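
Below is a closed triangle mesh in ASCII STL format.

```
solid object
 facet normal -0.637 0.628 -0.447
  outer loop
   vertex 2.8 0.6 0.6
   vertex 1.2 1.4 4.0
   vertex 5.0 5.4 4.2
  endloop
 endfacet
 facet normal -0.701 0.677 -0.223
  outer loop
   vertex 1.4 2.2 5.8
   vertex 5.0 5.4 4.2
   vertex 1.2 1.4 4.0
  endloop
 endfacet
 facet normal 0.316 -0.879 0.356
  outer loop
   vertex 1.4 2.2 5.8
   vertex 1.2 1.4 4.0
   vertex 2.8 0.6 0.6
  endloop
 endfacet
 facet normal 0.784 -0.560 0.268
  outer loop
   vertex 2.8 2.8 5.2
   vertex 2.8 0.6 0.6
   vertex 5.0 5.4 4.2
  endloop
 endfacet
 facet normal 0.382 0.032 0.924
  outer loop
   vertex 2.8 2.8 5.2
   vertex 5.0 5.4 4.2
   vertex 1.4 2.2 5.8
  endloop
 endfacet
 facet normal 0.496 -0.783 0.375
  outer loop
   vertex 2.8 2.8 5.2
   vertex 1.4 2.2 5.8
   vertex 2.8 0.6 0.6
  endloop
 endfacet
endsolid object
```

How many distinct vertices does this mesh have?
5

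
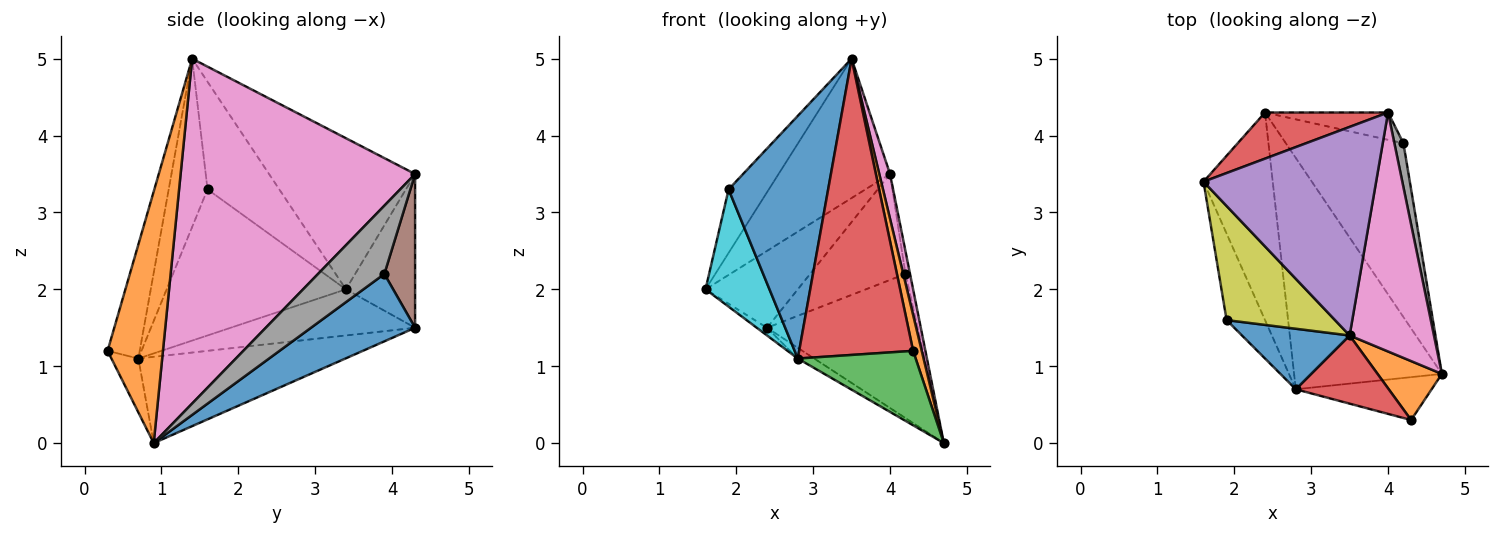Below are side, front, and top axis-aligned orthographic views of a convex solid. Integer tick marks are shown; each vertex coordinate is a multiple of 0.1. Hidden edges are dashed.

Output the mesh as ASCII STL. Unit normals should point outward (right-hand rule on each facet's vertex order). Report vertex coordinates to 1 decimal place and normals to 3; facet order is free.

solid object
 facet normal 0.404 0.584 -0.704
  outer loop
   vertex 4.2 3.9 2.2
   vertex 4.7 0.9 0.0
   vertex 2.4 4.3 1.5
  endloop
 endfacet
 facet normal -0.554 0.031 -0.832
  outer loop
   vertex 2.8 0.7 1.1
   vertex 1.6 3.4 2.0
   vertex 2.4 4.3 1.5
  endloop
 endfacet
 facet normal -0.504 0.040 -0.863
  outer loop
   vertex 2.8 0.7 1.1
   vertex 2.4 4.3 1.5
   vertex 4.7 0.9 0.0
  endloop
 endfacet
 facet normal -0.541 0.721 0.433
  outer loop
   vertex 4.0 4.3 3.5
   vertex 2.4 4.3 1.5
   vertex 1.6 3.4 2.0
  endloop
 endfacet
 facet normal -0.589 0.449 0.672
  outer loop
   vertex 4.0 4.3 3.5
   vertex 1.6 3.4 2.0
   vertex 3.5 1.4 5.0
  endloop
 endfacet
 facet normal 0.298 0.924 -0.239
  outer loop
   vertex 4.0 4.3 3.5
   vertex 4.2 3.9 2.2
   vertex 2.4 4.3 1.5
  endloop
 endfacet
 facet normal 0.970 -0.045 0.237
  outer loop
   vertex 4.0 4.3 3.5
   vertex 3.5 1.4 5.0
   vertex 4.7 0.9 0.0
  endloop
 endfacet
 facet normal 0.989 0.069 0.131
  outer loop
   vertex 4.0 4.3 3.5
   vertex 4.7 0.9 0.0
   vertex 4.2 3.9 2.2
  endloop
 endfacet
 facet normal -0.655 0.367 0.660
  outer loop
   vertex 1.9 1.6 3.3
   vertex 3.5 1.4 5.0
   vertex 1.6 3.4 2.0
  endloop
 endfacet
 facet normal -0.914 -0.326 -0.241
  outer loop
   vertex 1.9 1.6 3.3
   vertex 1.6 3.4 2.0
   vertex 2.8 0.7 1.1
  endloop
 endfacet
 facet normal -0.354 -0.907 0.226
  outer loop
   vertex 1.9 1.6 3.3
   vertex 2.8 0.7 1.1
   vertex 3.5 1.4 5.0
  endloop
 endfacet
 facet normal 0.958 -0.149 0.245
  outer loop
   vertex 4.3 0.3 1.2
   vertex 4.7 0.9 0.0
   vertex 3.5 1.4 5.0
  endloop
 endfacet
 facet normal -0.194 -0.850 -0.490
  outer loop
   vertex 4.3 0.3 1.2
   vertex 2.8 0.7 1.1
   vertex 4.7 0.9 0.0
  endloop
 endfacet
 facet normal -0.265 -0.940 0.216
  outer loop
   vertex 4.3 0.3 1.2
   vertex 3.5 1.4 5.0
   vertex 2.8 0.7 1.1
  endloop
 endfacet
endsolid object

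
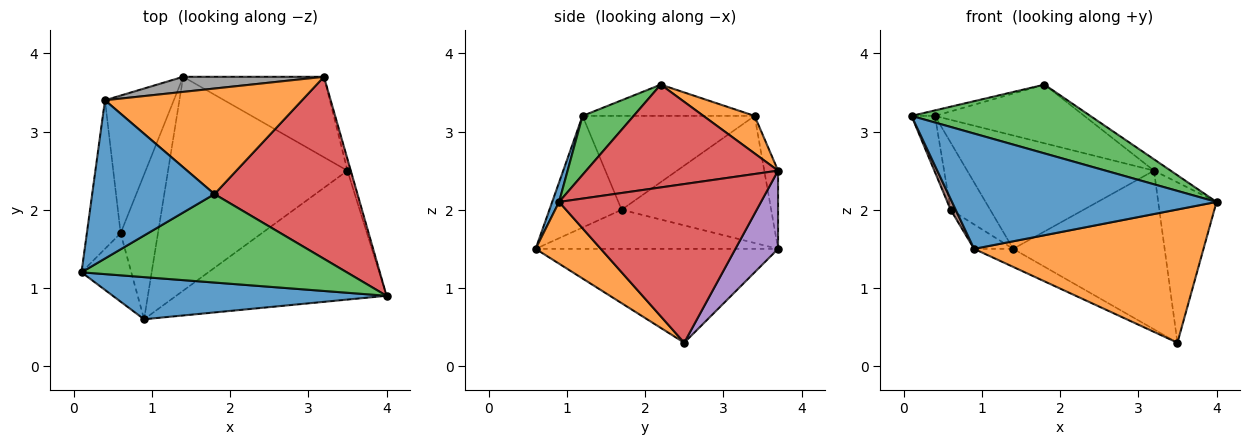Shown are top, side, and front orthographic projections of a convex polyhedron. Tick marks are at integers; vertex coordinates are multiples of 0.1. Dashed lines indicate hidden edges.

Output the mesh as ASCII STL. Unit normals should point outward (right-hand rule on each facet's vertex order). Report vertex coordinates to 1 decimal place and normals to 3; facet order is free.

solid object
 facet normal 0.024 -0.939 0.343
  outer loop
   vertex 0.9 0.6 1.5
   vertex 4.0 0.9 2.1
   vertex 0.1 1.2 3.2
  endloop
 endfacet
 facet normal 0.200 -0.704 -0.681
  outer loop
   vertex 3.5 2.5 0.3
   vertex 4.0 0.9 2.1
   vertex 0.9 0.6 1.5
  endloop
 endfacet
 facet normal -0.462 0.075 -0.884
  outer loop
   vertex 3.5 2.5 0.3
   vertex 0.9 0.6 1.5
   vertex 1.4 3.7 1.5
  endloop
 endfacet
 facet normal 0.961 0.277 -0.020
  outer loop
   vertex 3.2 3.7 2.5
   vertex 4.0 0.9 2.1
   vertex 3.5 2.5 0.3
  endloop
 endfacet
 facet normal 0.244 0.865 -0.439
  outer loop
   vertex 3.2 3.7 2.5
   vertex 3.5 2.5 0.3
   vertex 1.4 3.7 1.5
  endloop
 endfacet
 facet normal -0.911 -0.064 -0.406
  outer loop
   vertex 0.6 1.7 2.0
   vertex 0.9 0.6 1.5
   vertex 0.1 1.2 3.2
  endloop
 endfacet
 facet normal -0.718 0.116 -0.686
  outer loop
   vertex 0.6 1.7 2.0
   vertex 1.4 3.7 1.5
   vertex 0.9 0.6 1.5
  endloop
 endfacet
 facet normal -0.073 0.989 0.131
  outer loop
   vertex 0.4 3.4 3.2
   vertex 3.2 3.7 2.5
   vertex 1.4 3.7 1.5
  endloop
 endfacet
 facet normal -0.933 0.127 -0.336
  outer loop
   vertex 0.4 3.4 3.2
   vertex 0.6 1.7 2.0
   vertex 0.1 1.2 3.2
  endloop
 endfacet
 facet normal -0.856 0.227 -0.464
  outer loop
   vertex 0.4 3.4 3.2
   vertex 1.4 3.7 1.5
   vertex 0.6 1.7 2.0
  endloop
 endfacet
 facet normal -0.248 0.034 0.968
  outer loop
   vertex 1.8 2.2 3.6
   vertex 0.4 3.4 3.2
   vertex 0.1 1.2 3.2
  endloop
 endfacet
 facet normal 0.164 0.479 0.862
  outer loop
   vertex 1.8 2.2 3.6
   vertex 3.2 3.7 2.5
   vertex 0.4 3.4 3.2
  endloop
 endfacet
 facet normal 0.173 -0.605 0.777
  outer loop
   vertex 1.8 2.2 3.6
   vertex 0.1 1.2 3.2
   vertex 4.0 0.9 2.1
  endloop
 endfacet
 facet normal 0.583 0.051 0.811
  outer loop
   vertex 1.8 2.2 3.6
   vertex 4.0 0.9 2.1
   vertex 3.2 3.7 2.5
  endloop
 endfacet
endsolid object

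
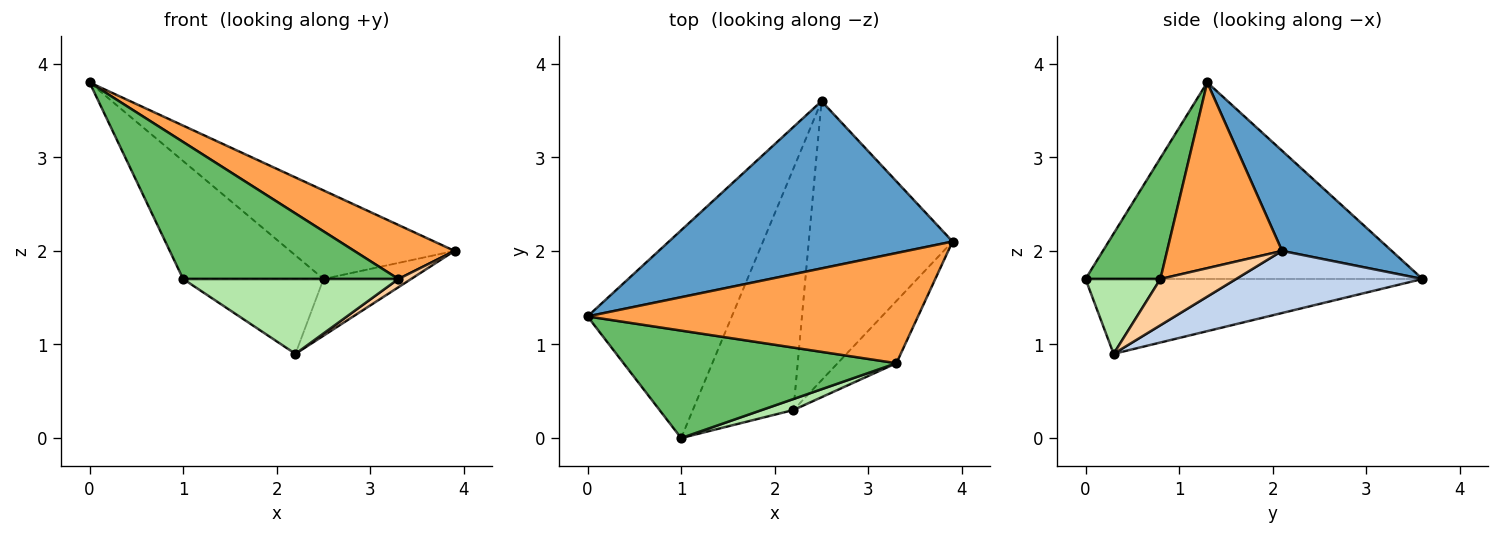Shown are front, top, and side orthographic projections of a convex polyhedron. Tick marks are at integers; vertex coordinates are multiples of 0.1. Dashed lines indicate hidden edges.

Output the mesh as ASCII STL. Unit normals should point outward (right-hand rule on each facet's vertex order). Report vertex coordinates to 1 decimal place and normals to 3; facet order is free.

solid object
 facet normal 0.298 0.447 0.844
  outer loop
   vertex 2.5 3.6 1.7
   vertex 0.0 1.3 3.8
   vertex 3.9 2.1 2.0
  endloop
 endfacet
 facet normal 0.390 0.183 -0.902
  outer loop
   vertex 2.2 0.3 0.9
   vertex 2.5 3.6 1.7
   vertex 3.9 2.1 2.0
  endloop
 endfacet
 facet normal 0.451 -0.393 0.802
  outer loop
   vertex 3.3 0.8 1.7
   vertex 3.9 2.1 2.0
   vertex 0.0 1.3 3.8
  endloop
 endfacet
 facet normal 0.615 -0.104 -0.781
  outer loop
   vertex 3.3 0.8 1.7
   vertex 2.2 0.3 0.9
   vertex 3.9 2.1 2.0
  endloop
 endfacet
 facet normal 0.264 -0.759 0.595
  outer loop
   vertex 1.0 0.0 1.7
   vertex 3.3 0.8 1.7
   vertex 0.0 1.3 3.8
  endloop
 endfacet
 facet normal 0.325 -0.936 0.137
  outer loop
   vertex 1.0 0.0 1.7
   vertex 2.2 0.3 0.9
   vertex 3.3 0.8 1.7
  endloop
 endfacet
 facet normal -0.764 0.318 -0.561
  outer loop
   vertex 1.0 0.0 1.7
   vertex 0.0 1.3 3.8
   vertex 2.5 3.6 1.7
  endloop
 endfacet
 facet normal -0.579 0.241 -0.779
  outer loop
   vertex 1.0 0.0 1.7
   vertex 2.5 3.6 1.7
   vertex 2.2 0.3 0.9
  endloop
 endfacet
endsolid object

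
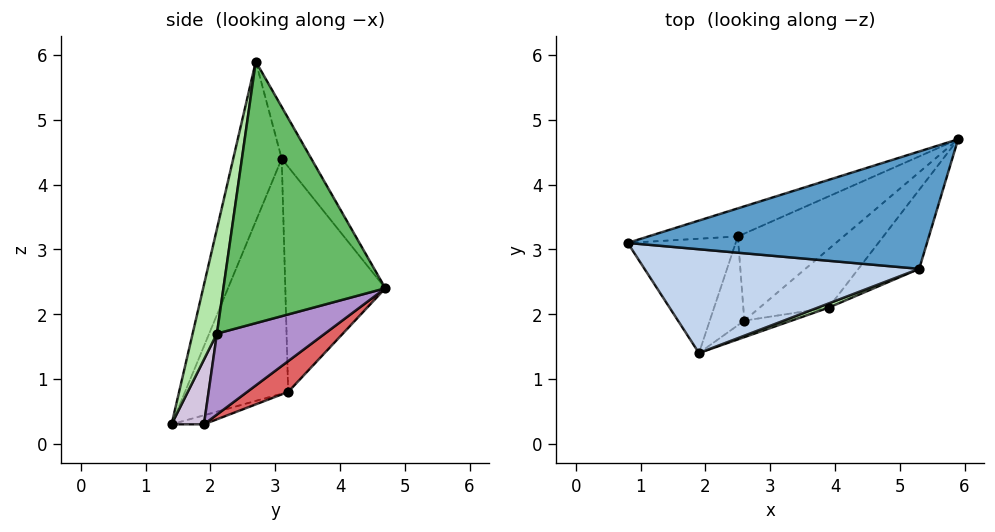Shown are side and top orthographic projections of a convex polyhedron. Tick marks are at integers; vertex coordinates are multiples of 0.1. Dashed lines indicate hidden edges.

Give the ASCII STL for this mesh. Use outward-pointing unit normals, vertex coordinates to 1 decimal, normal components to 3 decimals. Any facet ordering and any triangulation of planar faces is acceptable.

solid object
 facet normal -0.084 0.871 0.484
  outer loop
   vertex 5.3 2.7 5.9
   vertex 5.9 4.7 2.4
   vertex 0.8 3.1 4.4
  endloop
 endfacet
 facet normal -0.193 -0.924 0.331
  outer loop
   vertex 5.3 2.7 5.9
   vertex 0.8 3.1 4.4
   vertex 1.9 1.4 0.3
  endloop
 endfacet
 facet normal -0.345 0.928 -0.137
  outer loop
   vertex 2.5 3.2 0.8
   vertex 0.8 3.1 4.4
   vertex 5.9 4.7 2.4
  endloop
 endfacet
 facet normal -0.838 0.386 -0.385
  outer loop
   vertex 2.5 3.2 0.8
   vertex 1.9 1.4 0.3
   vertex 0.8 3.1 4.4
  endloop
 endfacet
 facet normal 0.802 -0.567 -0.186
  outer loop
   vertex 3.9 2.1 1.7
   vertex 5.9 4.7 2.4
   vertex 5.3 2.7 5.9
  endloop
 endfacet
 facet normal 0.310 -0.950 0.032
  outer loop
   vertex 3.9 2.1 1.7
   vertex 5.3 2.7 5.9
   vertex 1.9 1.4 0.3
  endloop
 endfacet
 facet normal 0.260 0.364 -0.894
  outer loop
   vertex 2.6 1.9 0.3
   vertex 2.5 3.2 0.8
   vertex 5.9 4.7 2.4
  endloop
 endfacet
 facet normal -0.238 0.333 -0.913
  outer loop
   vertex 2.6 1.9 0.3
   vertex 1.9 1.4 0.3
   vertex 2.5 3.2 0.8
  endloop
 endfacet
 facet normal 0.704 -0.380 -0.600
  outer loop
   vertex 2.6 1.9 0.3
   vertex 5.9 4.7 2.4
   vertex 3.9 2.1 1.7
  endloop
 endfacet
 facet normal 0.535 -0.749 -0.390
  outer loop
   vertex 2.6 1.9 0.3
   vertex 3.9 2.1 1.7
   vertex 1.9 1.4 0.3
  endloop
 endfacet
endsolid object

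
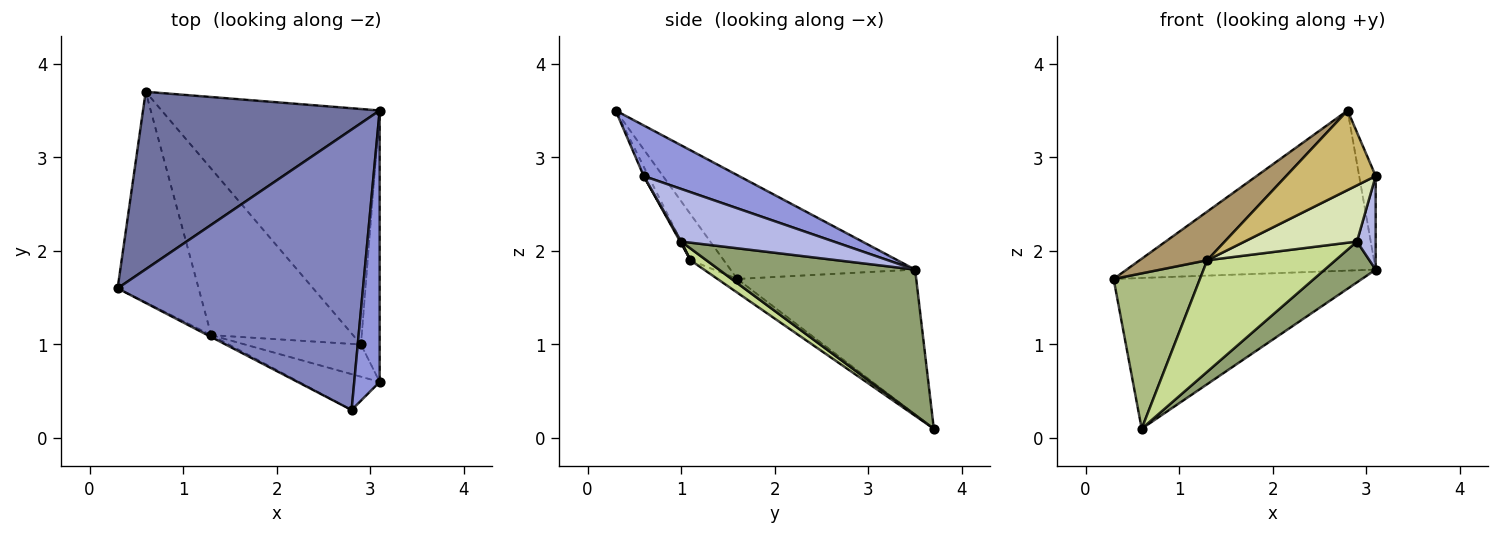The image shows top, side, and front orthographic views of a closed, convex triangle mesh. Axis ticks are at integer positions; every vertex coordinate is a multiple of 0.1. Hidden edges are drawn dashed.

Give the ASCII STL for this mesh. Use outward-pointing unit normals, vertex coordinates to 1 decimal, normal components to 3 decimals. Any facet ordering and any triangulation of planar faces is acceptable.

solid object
 facet normal -0.423 0.587 0.691
  outer loop
   vertex 3.1 3.5 1.8
   vertex 0.6 3.7 0.1
   vertex 0.3 1.6 1.7
  endloop
 endfacet
 facet normal -0.345 0.465 0.815
  outer loop
   vertex 3.1 3.5 1.8
   vertex 0.3 1.6 1.7
   vertex 2.8 0.3 3.5
  endloop
 endfacet
 facet normal 0.883 0.153 0.444
  outer loop
   vertex 3.1 3.5 1.8
   vertex 2.8 0.3 3.5
   vertex 3.1 0.6 2.8
  endloop
 endfacet
 facet normal 0.936 -0.115 -0.333
  outer loop
   vertex 2.9 1.0 2.1
   vertex 3.1 3.5 1.8
   vertex 3.1 0.6 2.8
  endloop
 endfacet
 facet normal 0.549 -0.143 -0.824
  outer loop
   vertex 2.9 1.0 2.1
   vertex 0.6 3.7 0.1
   vertex 3.1 3.5 1.8
  endloop
 endfacet
 facet normal -0.135 -0.588 -0.797
  outer loop
   vertex 1.3 1.1 1.9
   vertex 0.3 1.6 1.7
   vertex 0.6 3.7 0.1
  endloop
 endfacet
 facet normal 0.069 -0.555 -0.829
  outer loop
   vertex 1.3 1.1 1.9
   vertex 0.6 3.7 0.1
   vertex 2.9 1.0 2.1
  endloop
 endfacet
 facet normal 0.008 -0.867 -0.498
  outer loop
   vertex 1.3 1.1 1.9
   vertex 2.9 1.0 2.1
   vertex 3.1 0.6 2.8
  endloop
 endfacet
 facet normal -0.441 -0.897 -0.034
  outer loop
   vertex 1.3 1.1 1.9
   vertex 2.8 0.3 3.5
   vertex 0.3 1.6 1.7
  endloop
 endfacet
 facet normal -0.048 -0.911 -0.411
  outer loop
   vertex 1.3 1.1 1.9
   vertex 3.1 0.6 2.8
   vertex 2.8 0.3 3.5
  endloop
 endfacet
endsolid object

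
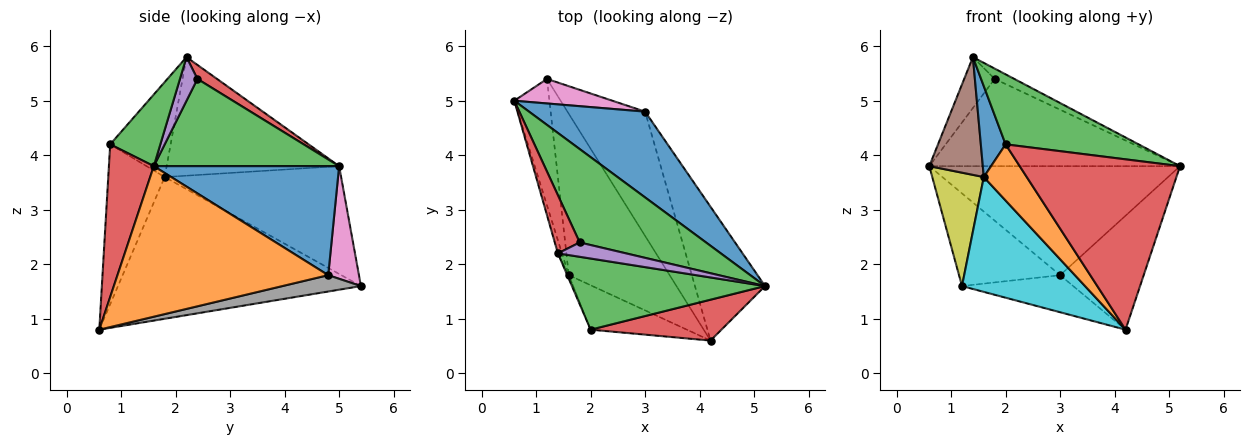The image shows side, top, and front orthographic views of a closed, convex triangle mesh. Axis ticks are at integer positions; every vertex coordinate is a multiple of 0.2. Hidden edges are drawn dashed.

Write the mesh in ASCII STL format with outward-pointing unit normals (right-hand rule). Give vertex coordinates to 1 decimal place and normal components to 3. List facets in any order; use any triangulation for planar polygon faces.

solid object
 facet normal 0.502 0.680 0.535
  outer loop
   vertex 3.0 4.8 1.8
   vertex 0.6 5.0 3.8
   vertex 5.2 1.6 3.8
  endloop
 endfacet
 facet normal 0.853 0.338 -0.397
  outer loop
   vertex 3.0 4.8 1.8
   vertex 5.2 1.6 3.8
   vertex 4.2 0.6 0.8
  endloop
 endfacet
 facet normal 0.450 0.609 0.652
  outer loop
   vertex 1.8 2.4 5.4
   vertex 5.2 1.6 3.8
   vertex 0.6 5.0 3.8
  endloop
 endfacet
 facet normal 0.390 0.606 0.693
  outer loop
   vertex 1.8 2.4 5.4
   vertex 0.6 5.0 3.8
   vertex 1.4 2.2 5.8
  endloop
 endfacet
 facet normal 0.461 0.519 0.720
  outer loop
   vertex 1.8 2.4 5.4
   vertex 1.4 2.2 5.8
   vertex 5.2 1.6 3.8
  endloop
 endfacet
 facet normal -0.955 -0.296 -0.033
  outer loop
   vertex 1.6 1.8 3.6
   vertex 1.4 2.2 5.8
   vertex 0.6 5.0 3.8
  endloop
 endfacet
 facet normal 0.282 0.928 0.246
  outer loop
   vertex 1.2 5.4 1.6
   vertex 0.6 5.0 3.8
   vertex 3.0 4.8 1.8
  endloop
 endfacet
 facet normal 0.198 0.280 -0.939
  outer loop
   vertex 1.2 5.4 1.6
   vertex 3.0 4.8 1.8
   vertex 4.2 0.6 0.8
  endloop
 endfacet
 facet normal -0.916 -0.268 -0.299
  outer loop
   vertex 1.2 5.4 1.6
   vertex 1.6 1.8 3.6
   vertex 0.6 5.0 3.8
  endloop
 endfacet
 facet normal -0.753 -0.381 -0.536
  outer loop
   vertex 1.2 5.4 1.6
   vertex 4.2 0.6 0.8
   vertex 1.6 1.8 3.6
  endloop
 endfacet
 facet normal -0.925 -0.379 -0.015
  outer loop
   vertex 2.0 0.8 4.2
   vertex 1.4 2.2 5.8
   vertex 1.6 1.8 3.6
  endloop
 endfacet
 facet normal -0.718 -0.546 -0.432
  outer loop
   vertex 2.0 0.8 4.2
   vertex 1.6 1.8 3.6
   vertex 4.2 0.6 0.8
  endloop
 endfacet
 facet normal 0.256 -0.678 0.689
  outer loop
   vertex 2.0 0.8 4.2
   vertex 5.2 1.6 3.8
   vertex 1.4 2.2 5.8
  endloop
 endfacet
 facet normal 0.263 -0.938 0.225
  outer loop
   vertex 2.0 0.8 4.2
   vertex 4.2 0.6 0.8
   vertex 5.2 1.6 3.8
  endloop
 endfacet
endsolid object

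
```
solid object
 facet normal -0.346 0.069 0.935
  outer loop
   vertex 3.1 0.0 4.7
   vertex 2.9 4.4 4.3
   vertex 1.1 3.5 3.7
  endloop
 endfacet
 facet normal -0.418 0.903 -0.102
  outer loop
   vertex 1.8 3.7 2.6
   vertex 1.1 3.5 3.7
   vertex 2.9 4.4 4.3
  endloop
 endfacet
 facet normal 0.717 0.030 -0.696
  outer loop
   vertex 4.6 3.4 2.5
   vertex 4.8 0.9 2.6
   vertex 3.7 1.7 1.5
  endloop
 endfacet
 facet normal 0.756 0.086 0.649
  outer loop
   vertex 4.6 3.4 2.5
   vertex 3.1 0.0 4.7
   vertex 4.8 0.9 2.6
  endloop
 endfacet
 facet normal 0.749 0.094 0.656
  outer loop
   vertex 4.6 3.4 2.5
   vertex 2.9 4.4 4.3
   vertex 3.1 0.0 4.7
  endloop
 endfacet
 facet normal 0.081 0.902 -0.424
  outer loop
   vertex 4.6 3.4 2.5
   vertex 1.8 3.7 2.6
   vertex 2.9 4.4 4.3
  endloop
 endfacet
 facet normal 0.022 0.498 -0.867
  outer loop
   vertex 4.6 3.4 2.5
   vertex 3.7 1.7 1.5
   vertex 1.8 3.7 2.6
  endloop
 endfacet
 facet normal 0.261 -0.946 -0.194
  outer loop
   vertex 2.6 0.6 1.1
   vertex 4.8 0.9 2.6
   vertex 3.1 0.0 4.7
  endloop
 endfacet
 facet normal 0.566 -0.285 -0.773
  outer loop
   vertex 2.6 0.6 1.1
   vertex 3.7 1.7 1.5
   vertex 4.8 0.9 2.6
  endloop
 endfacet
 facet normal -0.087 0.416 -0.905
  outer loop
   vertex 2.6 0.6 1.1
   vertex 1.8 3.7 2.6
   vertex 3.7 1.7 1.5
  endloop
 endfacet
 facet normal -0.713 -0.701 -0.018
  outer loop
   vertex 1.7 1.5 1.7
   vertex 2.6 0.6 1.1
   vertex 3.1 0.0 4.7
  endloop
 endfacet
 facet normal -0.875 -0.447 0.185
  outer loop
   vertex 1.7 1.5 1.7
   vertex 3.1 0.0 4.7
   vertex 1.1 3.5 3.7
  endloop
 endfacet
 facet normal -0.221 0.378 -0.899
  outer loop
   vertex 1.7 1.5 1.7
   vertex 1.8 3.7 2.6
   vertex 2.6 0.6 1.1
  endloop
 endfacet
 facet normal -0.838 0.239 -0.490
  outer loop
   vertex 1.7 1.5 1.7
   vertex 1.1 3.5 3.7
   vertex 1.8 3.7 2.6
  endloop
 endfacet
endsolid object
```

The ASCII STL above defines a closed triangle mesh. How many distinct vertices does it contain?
9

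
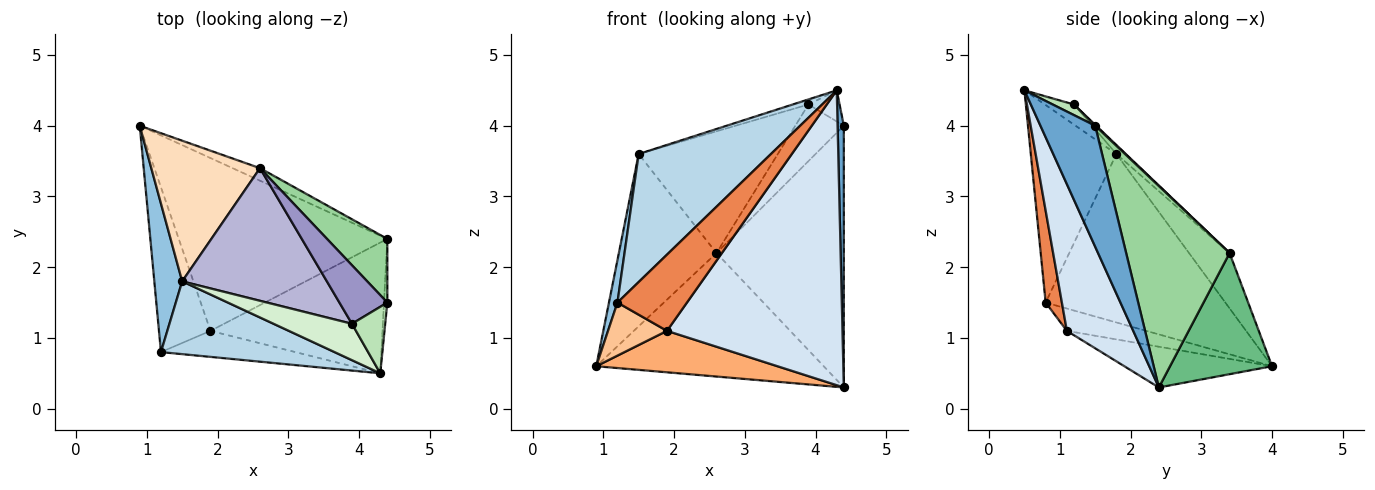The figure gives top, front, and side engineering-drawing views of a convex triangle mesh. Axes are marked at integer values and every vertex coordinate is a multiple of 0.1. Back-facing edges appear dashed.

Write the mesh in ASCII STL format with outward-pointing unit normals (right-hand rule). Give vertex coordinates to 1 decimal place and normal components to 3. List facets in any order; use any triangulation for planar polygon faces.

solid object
 facet normal 0.993 -0.113 -0.028
  outer loop
   vertex 4.4 2.4 0.3
   vertex 4.4 1.5 4.0
   vertex 4.3 0.5 4.5
  endloop
 endfacet
 facet normal -0.986 -0.047 0.163
  outer loop
   vertex 1.5 1.8 3.6
   vertex 0.9 4.0 0.6
   vertex 1.2 0.8 1.5
  endloop
 endfacet
 facet normal -0.490 -0.758 0.431
  outer loop
   vertex 1.5 1.8 3.6
   vertex 1.2 0.8 1.5
   vertex 4.3 0.5 4.5
  endloop
 endfacet
 facet normal 0.327 -0.864 -0.383
  outer loop
   vertex 1.9 1.1 1.1
   vertex 4.4 2.4 0.3
   vertex 4.3 0.5 4.5
  endloop
 endfacet
 facet normal 0.216 -0.924 -0.315
  outer loop
   vertex 1.9 1.1 1.1
   vertex 4.3 0.5 4.5
   vertex 1.2 0.8 1.5
  endloop
 endfacet
 facet normal -0.187 -0.229 -0.955
  outer loop
   vertex 1.9 1.1 1.1
   vertex 0.9 4.0 0.6
   vertex 4.4 2.4 0.3
  endloop
 endfacet
 facet normal -0.381 -0.283 -0.880
  outer loop
   vertex 1.9 1.1 1.1
   vertex 1.2 0.8 1.5
   vertex 0.9 4.0 0.6
  endloop
 endfacet
 facet normal -0.306 0.737 0.602
  outer loop
   vertex 2.6 3.4 2.2
   vertex 0.9 4.0 0.6
   vertex 1.5 1.8 3.6
  endloop
 endfacet
 facet normal 0.407 0.909 -0.092
  outer loop
   vertex 2.6 3.4 2.2
   vertex 4.4 2.4 0.3
   vertex 0.9 4.0 0.6
  endloop
 endfacet
 facet normal 0.620 0.763 0.186
  outer loop
   vertex 2.6 3.4 2.2
   vertex 4.4 1.5 4.0
   vertex 4.4 2.4 0.3
  endloop
 endfacet
 facet normal 0.278 0.407 0.870
  outer loop
   vertex 3.9 1.2 4.3
   vertex 4.3 0.5 4.5
   vertex 4.4 1.5 4.0
  endloop
 endfacet
 facet normal -0.247 0.133 0.960
  outer loop
   vertex 3.9 1.2 4.3
   vertex 1.5 1.8 3.6
   vertex 4.3 0.5 4.5
  endloop
 endfacet
 facet normal 0.014 0.695 0.719
  outer loop
   vertex 3.9 1.2 4.3
   vertex 4.4 1.5 4.0
   vertex 2.6 3.4 2.2
  endloop
 endfacet
 facet normal -0.046 0.675 0.736
  outer loop
   vertex 3.9 1.2 4.3
   vertex 2.6 3.4 2.2
   vertex 1.5 1.8 3.6
  endloop
 endfacet
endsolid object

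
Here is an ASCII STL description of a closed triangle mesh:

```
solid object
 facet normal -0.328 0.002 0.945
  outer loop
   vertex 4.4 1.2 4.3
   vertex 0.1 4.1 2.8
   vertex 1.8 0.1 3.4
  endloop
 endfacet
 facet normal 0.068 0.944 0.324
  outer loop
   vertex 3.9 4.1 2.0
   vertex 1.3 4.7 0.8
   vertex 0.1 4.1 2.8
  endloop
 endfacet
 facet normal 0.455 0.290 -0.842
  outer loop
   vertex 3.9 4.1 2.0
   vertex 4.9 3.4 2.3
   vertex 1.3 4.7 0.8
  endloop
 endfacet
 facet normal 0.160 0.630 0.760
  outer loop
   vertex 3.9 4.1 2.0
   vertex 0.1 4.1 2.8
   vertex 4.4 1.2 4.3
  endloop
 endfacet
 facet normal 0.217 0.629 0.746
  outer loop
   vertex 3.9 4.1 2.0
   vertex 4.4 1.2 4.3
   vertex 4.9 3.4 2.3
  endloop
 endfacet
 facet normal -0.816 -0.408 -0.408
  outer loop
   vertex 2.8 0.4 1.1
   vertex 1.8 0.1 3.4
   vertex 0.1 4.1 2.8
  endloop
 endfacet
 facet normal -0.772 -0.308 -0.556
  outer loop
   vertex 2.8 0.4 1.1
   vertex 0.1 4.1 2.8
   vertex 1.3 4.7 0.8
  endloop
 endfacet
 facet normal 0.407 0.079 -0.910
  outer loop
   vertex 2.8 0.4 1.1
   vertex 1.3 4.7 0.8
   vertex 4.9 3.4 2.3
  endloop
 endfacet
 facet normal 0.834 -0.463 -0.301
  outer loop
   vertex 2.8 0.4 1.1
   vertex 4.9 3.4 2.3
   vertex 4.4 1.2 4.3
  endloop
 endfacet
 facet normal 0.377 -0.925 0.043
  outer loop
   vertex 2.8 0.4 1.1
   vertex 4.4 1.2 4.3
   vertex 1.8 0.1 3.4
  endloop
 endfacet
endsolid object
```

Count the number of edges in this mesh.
15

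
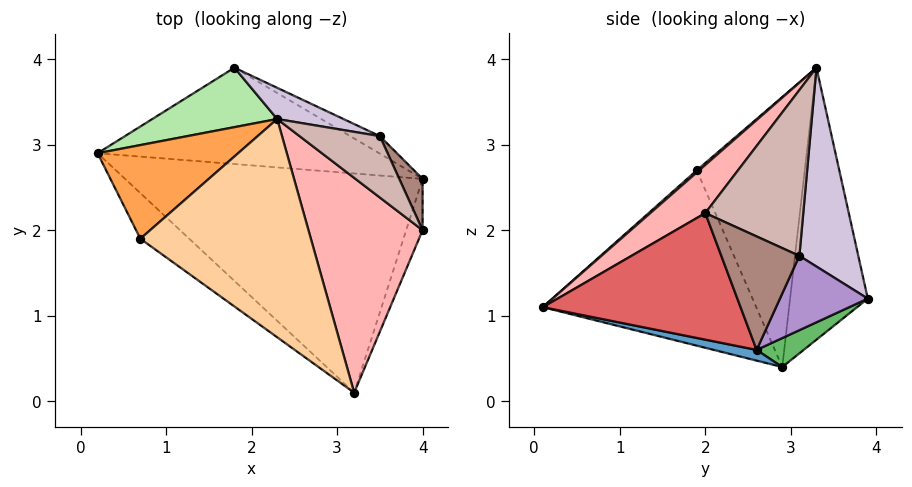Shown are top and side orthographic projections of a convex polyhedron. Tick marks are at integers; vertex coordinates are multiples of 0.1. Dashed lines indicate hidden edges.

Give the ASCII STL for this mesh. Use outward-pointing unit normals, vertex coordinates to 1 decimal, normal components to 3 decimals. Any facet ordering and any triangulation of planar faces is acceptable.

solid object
 facet normal 0.035 -0.207 -0.978
  outer loop
   vertex 3.2 0.1 1.1
   vertex 0.2 2.9 0.4
   vertex 4.0 2.6 0.6
  endloop
 endfacet
 facet normal -0.648 -0.740 -0.181
  outer loop
   vertex 0.7 1.9 2.7
   vertex 0.2 2.9 0.4
   vertex 3.2 0.1 1.1
  endloop
 endfacet
 facet normal -0.755 0.526 0.393
  outer loop
   vertex 0.7 1.9 2.7
   vertex 2.3 3.3 3.9
   vertex 0.2 2.9 0.4
  endloop
 endfacet
 facet normal 0.009 -0.657 0.754
  outer loop
   vertex 0.7 1.9 2.7
   vertex 3.2 0.1 1.1
   vertex 2.3 3.3 3.9
  endloop
 endfacet
 facet normal 0.086 0.534 -0.841
  outer loop
   vertex 1.8 3.9 1.2
   vertex 4.0 2.6 0.6
   vertex 0.2 2.9 0.4
  endloop
 endfacet
 facet normal -0.605 0.746 0.278
  outer loop
   vertex 1.8 3.9 1.2
   vertex 0.2 2.9 0.4
   vertex 2.3 3.3 3.9
  endloop
 endfacet
 facet normal 0.938 -0.325 -0.122
  outer loop
   vertex 4.0 2.0 2.2
   vertex 3.2 0.1 1.1
   vertex 4.0 2.6 0.6
  endloop
 endfacet
 facet normal 0.319 -0.572 0.756
  outer loop
   vertex 4.0 2.0 2.2
   vertex 2.3 3.3 3.9
   vertex 3.2 0.1 1.1
  endloop
 endfacet
 facet normal 0.462 0.867 -0.184
  outer loop
   vertex 3.5 3.1 1.7
   vertex 4.0 2.6 0.6
   vertex 1.8 3.9 1.2
  endloop
 endfacet
 facet normal 0.391 0.911 0.130
  outer loop
   vertex 3.5 3.1 1.7
   vertex 1.8 3.9 1.2
   vertex 2.3 3.3 3.9
  endloop
 endfacet
 facet normal 0.863 0.473 0.177
  outer loop
   vertex 3.5 3.1 1.7
   vertex 4.0 2.0 2.2
   vertex 4.0 2.6 0.6
  endloop
 endfacet
 facet normal 0.769 0.519 0.372
  outer loop
   vertex 3.5 3.1 1.7
   vertex 2.3 3.3 3.9
   vertex 4.0 2.0 2.2
  endloop
 endfacet
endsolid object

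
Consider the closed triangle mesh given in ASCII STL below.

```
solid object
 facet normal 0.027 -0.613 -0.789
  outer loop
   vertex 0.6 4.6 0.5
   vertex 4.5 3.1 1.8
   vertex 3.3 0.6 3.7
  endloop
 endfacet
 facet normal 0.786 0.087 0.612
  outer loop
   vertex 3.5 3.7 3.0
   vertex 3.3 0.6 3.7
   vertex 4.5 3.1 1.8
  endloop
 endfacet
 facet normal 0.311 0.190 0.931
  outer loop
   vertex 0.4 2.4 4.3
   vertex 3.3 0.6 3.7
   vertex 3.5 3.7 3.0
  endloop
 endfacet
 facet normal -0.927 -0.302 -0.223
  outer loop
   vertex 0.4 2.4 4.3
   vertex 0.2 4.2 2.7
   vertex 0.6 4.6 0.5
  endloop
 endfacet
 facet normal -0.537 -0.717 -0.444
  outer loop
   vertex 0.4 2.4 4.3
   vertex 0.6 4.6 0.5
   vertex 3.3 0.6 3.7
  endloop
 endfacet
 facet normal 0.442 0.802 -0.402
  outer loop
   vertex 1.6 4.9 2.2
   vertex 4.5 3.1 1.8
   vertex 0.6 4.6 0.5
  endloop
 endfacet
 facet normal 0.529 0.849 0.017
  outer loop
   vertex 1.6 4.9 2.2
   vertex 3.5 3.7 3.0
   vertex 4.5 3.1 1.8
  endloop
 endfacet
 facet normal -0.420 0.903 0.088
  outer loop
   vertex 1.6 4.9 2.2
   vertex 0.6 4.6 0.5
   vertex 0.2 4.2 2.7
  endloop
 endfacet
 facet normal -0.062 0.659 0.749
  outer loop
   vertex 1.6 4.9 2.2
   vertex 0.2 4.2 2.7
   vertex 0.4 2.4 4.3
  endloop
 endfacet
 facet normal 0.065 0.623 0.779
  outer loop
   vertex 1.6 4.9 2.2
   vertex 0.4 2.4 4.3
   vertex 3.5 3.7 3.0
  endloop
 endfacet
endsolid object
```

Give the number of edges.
15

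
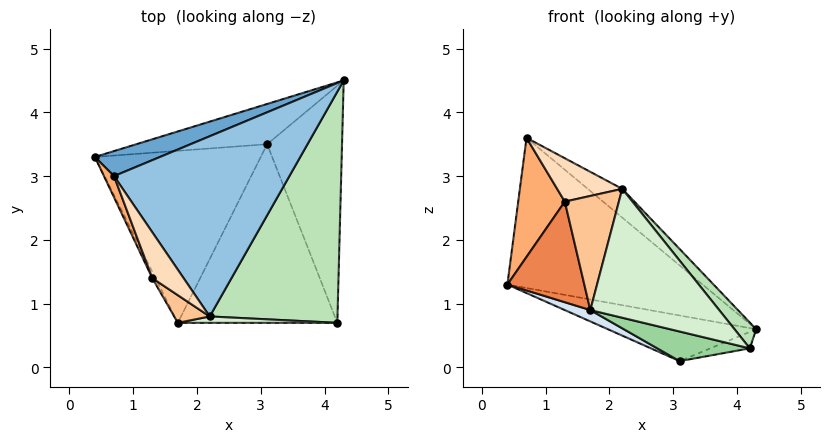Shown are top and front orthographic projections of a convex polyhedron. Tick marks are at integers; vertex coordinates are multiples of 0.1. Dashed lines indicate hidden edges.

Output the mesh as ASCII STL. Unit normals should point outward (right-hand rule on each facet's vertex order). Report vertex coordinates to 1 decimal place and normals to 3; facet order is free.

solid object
 facet normal -0.264 0.951 0.159
  outer loop
   vertex 0.7 3.0 3.6
   vertex 4.3 4.5 0.6
   vertex 0.4 3.3 1.3
  endloop
 endfacet
 facet normal 0.604 0.125 0.787
  outer loop
   vertex 2.2 0.8 2.8
   vertex 4.3 4.5 0.6
   vertex 0.7 3.0 3.6
  endloop
 endfacet
 facet normal -0.330 0.708 -0.624
  outer loop
   vertex 3.1 3.5 0.1
   vertex 0.4 3.3 1.3
   vertex 4.3 4.5 0.6
  endloop
 endfacet
 facet normal -0.402 -0.060 -0.914
  outer loop
   vertex 3.1 3.5 0.1
   vertex 1.7 0.7 0.9
   vertex 0.4 3.3 1.3
  endloop
 endfacet
 facet normal -0.896 -0.444 -0.028
  outer loop
   vertex 1.3 1.4 2.6
   vertex 0.4 3.3 1.3
   vertex 1.7 0.7 0.9
  endloop
 endfacet
 facet normal -0.919 -0.388 0.069
  outer loop
   vertex 1.3 1.4 2.6
   vertex 0.7 3.0 3.6
   vertex 0.4 3.3 1.3
  endloop
 endfacet
 facet normal -0.574 -0.796 0.193
  outer loop
   vertex 1.3 1.4 2.6
   vertex 1.7 0.7 0.9
   vertex 2.2 0.8 2.8
  endloop
 endfacet
 facet normal -0.527 -0.584 0.618
  outer loop
   vertex 1.3 1.4 2.6
   vertex 2.2 0.8 2.8
   vertex 0.7 3.0 3.6
  endloop
 endfacet
 facet normal 0.337 0.065 -0.939
  outer loop
   vertex 4.2 0.7 0.3
   vertex 3.1 3.5 0.1
   vertex 4.3 4.5 0.6
  endloop
 endfacet
 facet normal -0.230 -0.159 -0.960
  outer loop
   vertex 4.2 0.7 0.3
   vertex 1.7 0.7 0.9
   vertex 3.1 3.5 0.1
  endloop
 endfacet
 facet normal 0.778 -0.070 0.625
  outer loop
   vertex 4.2 0.7 0.3
   vertex 4.3 4.5 0.6
   vertex 2.2 0.8 2.8
  endloop
 endfacet
 facet normal 0.012 -0.999 0.049
  outer loop
   vertex 4.2 0.7 0.3
   vertex 2.2 0.8 2.8
   vertex 1.7 0.7 0.9
  endloop
 endfacet
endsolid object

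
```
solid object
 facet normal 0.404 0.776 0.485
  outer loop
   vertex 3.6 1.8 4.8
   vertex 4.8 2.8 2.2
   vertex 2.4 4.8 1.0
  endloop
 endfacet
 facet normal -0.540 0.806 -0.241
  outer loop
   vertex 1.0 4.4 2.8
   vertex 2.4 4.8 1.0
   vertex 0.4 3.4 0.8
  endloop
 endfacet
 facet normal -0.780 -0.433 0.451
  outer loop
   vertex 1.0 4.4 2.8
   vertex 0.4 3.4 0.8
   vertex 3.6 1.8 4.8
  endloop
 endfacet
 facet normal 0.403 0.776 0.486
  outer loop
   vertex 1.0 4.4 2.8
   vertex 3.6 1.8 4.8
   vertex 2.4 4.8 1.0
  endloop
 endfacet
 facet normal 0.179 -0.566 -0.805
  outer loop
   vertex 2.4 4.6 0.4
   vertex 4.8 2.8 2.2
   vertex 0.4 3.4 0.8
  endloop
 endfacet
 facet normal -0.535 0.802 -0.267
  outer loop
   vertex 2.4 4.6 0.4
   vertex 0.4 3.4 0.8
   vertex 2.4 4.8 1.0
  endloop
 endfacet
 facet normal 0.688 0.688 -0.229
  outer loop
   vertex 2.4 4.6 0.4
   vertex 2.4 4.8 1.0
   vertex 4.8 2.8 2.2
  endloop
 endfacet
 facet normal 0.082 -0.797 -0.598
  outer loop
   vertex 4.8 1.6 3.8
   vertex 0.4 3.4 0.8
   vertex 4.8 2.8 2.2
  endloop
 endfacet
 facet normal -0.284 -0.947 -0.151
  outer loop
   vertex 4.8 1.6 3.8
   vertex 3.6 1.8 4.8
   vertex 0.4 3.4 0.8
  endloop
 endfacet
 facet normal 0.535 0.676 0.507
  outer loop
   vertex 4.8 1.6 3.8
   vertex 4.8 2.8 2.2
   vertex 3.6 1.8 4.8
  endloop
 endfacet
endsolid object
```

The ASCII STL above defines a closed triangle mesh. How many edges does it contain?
15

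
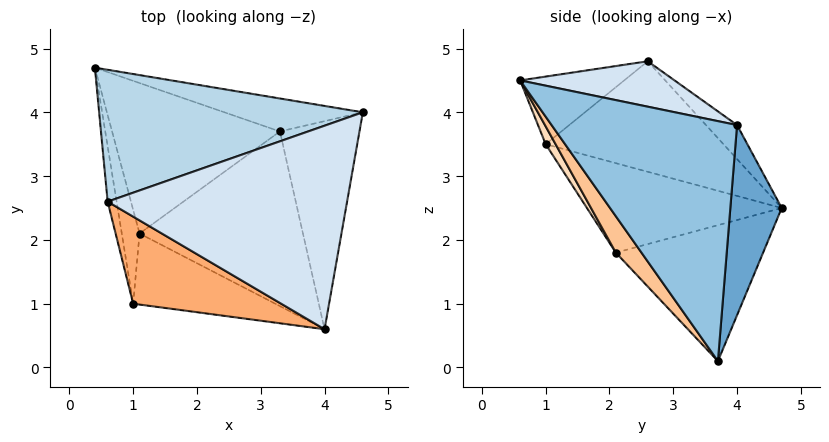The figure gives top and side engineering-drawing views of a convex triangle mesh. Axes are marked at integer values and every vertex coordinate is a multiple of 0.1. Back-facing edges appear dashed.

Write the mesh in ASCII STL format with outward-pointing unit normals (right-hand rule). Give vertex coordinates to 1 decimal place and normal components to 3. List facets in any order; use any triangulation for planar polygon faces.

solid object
 facet normal 0.208 0.966 -0.151
  outer loop
   vertex 3.3 3.7 0.1
   vertex 0.4 4.7 2.5
   vertex 4.6 4.0 3.8
  endloop
 endfacet
 facet normal 0.925 -0.226 -0.307
  outer loop
   vertex 3.3 3.7 0.1
   vertex 4.6 4.0 3.8
   vertex 4.0 0.6 4.5
  endloop
 endfacet
 facet normal -0.087 0.732 0.676
  outer loop
   vertex 0.6 2.6 4.8
   vertex 4.6 4.0 3.8
   vertex 0.4 4.7 2.5
  endloop
 endfacet
 facet normal 0.184 0.167 0.969
  outer loop
   vertex 0.6 2.6 4.8
   vertex 4.0 0.6 4.5
   vertex 4.6 4.0 3.8
  endloop
 endfacet
 facet normal -0.980 -0.180 -0.080
  outer loop
   vertex 0.6 2.6 4.8
   vertex 0.4 4.7 2.5
   vertex 1.0 1.0 3.5
  endloop
 endfacet
 facet normal -0.318 -0.644 0.695
  outer loop
   vertex 0.6 2.6 4.8
   vertex 1.0 1.0 3.5
   vertex 4.0 0.6 4.5
  endloop
 endfacet
 facet normal 0.130 -0.801 -0.585
  outer loop
   vertex 1.1 2.1 1.8
   vertex 3.3 3.7 0.1
   vertex 4.0 0.6 4.5
  endloop
 endfacet
 facet normal 0.068 -0.839 -0.539
  outer loop
   vertex 1.1 2.1 1.8
   vertex 4.0 0.6 4.5
   vertex 1.0 1.0 3.5
  endloop
 endfacet
 facet normal -0.629 0.040 -0.776
  outer loop
   vertex 1.1 2.1 1.8
   vertex 0.4 4.7 2.5
   vertex 3.3 3.7 0.1
  endloop
 endfacet
 facet normal -0.960 -0.207 -0.190
  outer loop
   vertex 1.1 2.1 1.8
   vertex 1.0 1.0 3.5
   vertex 0.4 4.7 2.5
  endloop
 endfacet
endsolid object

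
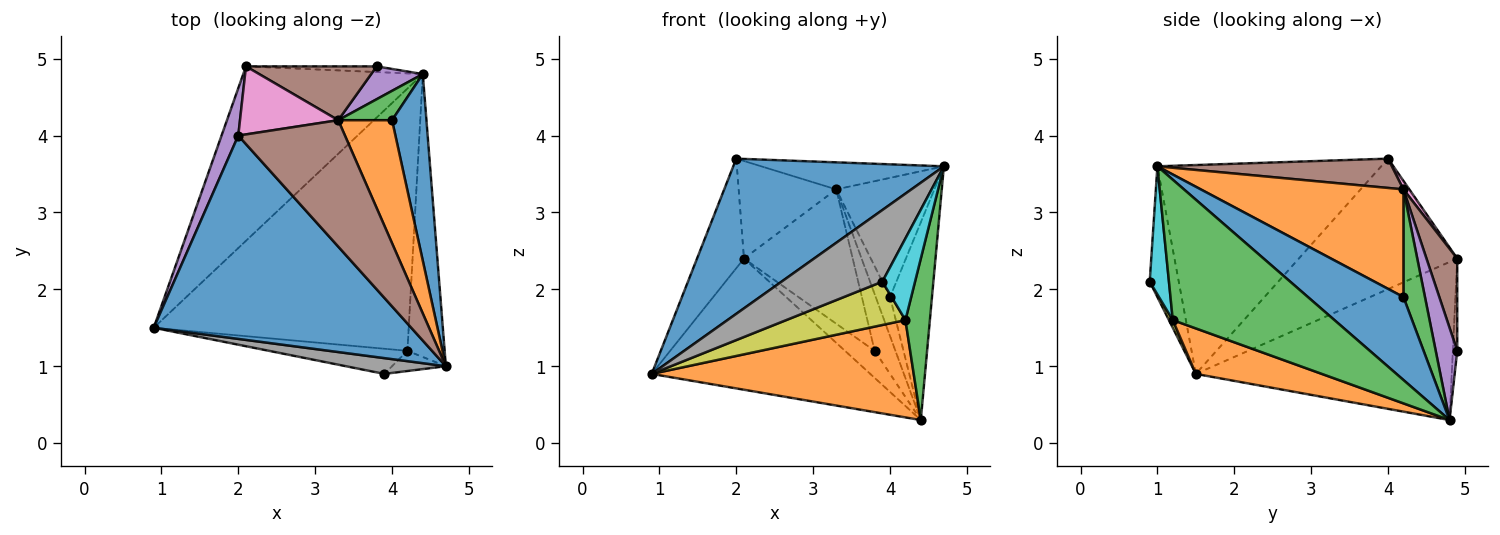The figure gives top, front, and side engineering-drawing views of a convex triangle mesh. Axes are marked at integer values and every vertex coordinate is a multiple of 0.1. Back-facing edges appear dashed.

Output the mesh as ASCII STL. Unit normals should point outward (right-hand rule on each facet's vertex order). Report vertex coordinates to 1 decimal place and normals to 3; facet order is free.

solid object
 facet normal -0.542 -0.510 0.668
  outer loop
   vertex 2.0 4.0 3.7
   vertex 0.9 1.5 0.9
   vertex 4.7 1.0 3.6
  endloop
 endfacet
 facet normal 0.165 -0.343 -0.925
  outer loop
   vertex 4.2 1.2 1.6
   vertex 0.9 1.5 0.9
   vertex 4.4 4.8 0.3
  endloop
 endfacet
 facet normal 0.956 -0.145 -0.254
  outer loop
   vertex 4.2 1.2 1.6
   vertex 4.4 4.8 0.3
   vertex 4.7 1.0 3.6
  endloop
 endfacet
 facet normal -0.575 0.491 -0.654
  outer loop
   vertex 2.1 4.9 2.4
   vertex 4.4 4.8 0.3
   vertex 0.9 1.5 0.9
  endloop
 endfacet
 facet normal -0.952 0.282 0.122
  outer loop
   vertex 2.1 4.9 2.4
   vertex 0.9 1.5 0.9
   vertex 2.0 4.0 3.7
  endloop
 endfacet
 facet normal 0.259 0.202 0.944
  outer loop
   vertex 3.3 4.2 3.3
   vertex 2.0 4.0 3.7
   vertex 4.7 1.0 3.6
  endloop
 endfacet
 facet normal 0.050 0.819 0.571
  outer loop
   vertex 3.3 4.2 3.3
   vertex 2.1 4.9 2.4
   vertex 2.0 4.0 3.7
  endloop
 endfacet
 facet normal -0.271 -0.940 0.207
  outer loop
   vertex 3.9 0.9 2.1
   vertex 4.7 1.0 3.6
   vertex 0.9 1.5 0.9
  endloop
 endfacet
 facet normal 0.028 -0.864 -0.502
  outer loop
   vertex 3.9 0.9 2.1
   vertex 0.9 1.5 0.9
   vertex 4.2 1.2 1.6
  endloop
 endfacet
 facet normal 0.496 -0.843 -0.208
  outer loop
   vertex 3.9 0.9 2.1
   vertex 4.2 1.2 1.6
   vertex 4.7 1.0 3.6
  endloop
 endfacet
 facet normal 0.856 0.376 0.355
  outer loop
   vertex 4.0 4.2 1.9
   vertex 4.7 1.0 3.6
   vertex 4.4 4.8 0.3
  endloop
 endfacet
 facet normal 0.821 0.398 0.410
  outer loop
   vertex 4.0 4.2 1.9
   vertex 3.3 4.2 3.3
   vertex 4.7 1.0 3.6
  endloop
 endfacet
 facet normal 0.768 0.512 0.384
  outer loop
   vertex 4.0 4.2 1.9
   vertex 4.4 4.8 0.3
   vertex 3.3 4.2 3.3
  endloop
 endfacet
 facet normal -0.143 0.969 -0.203
  outer loop
   vertex 3.8 4.9 1.2
   vertex 4.4 4.8 0.3
   vertex 2.1 4.9 2.4
  endloop
 endfacet
 facet normal 0.668 0.644 0.374
  outer loop
   vertex 3.8 4.9 1.2
   vertex 3.3 4.2 3.3
   vertex 4.4 4.8 0.3
  endloop
 endfacet
 facet normal 0.254 0.898 0.360
  outer loop
   vertex 3.8 4.9 1.2
   vertex 2.1 4.9 2.4
   vertex 3.3 4.2 3.3
  endloop
 endfacet
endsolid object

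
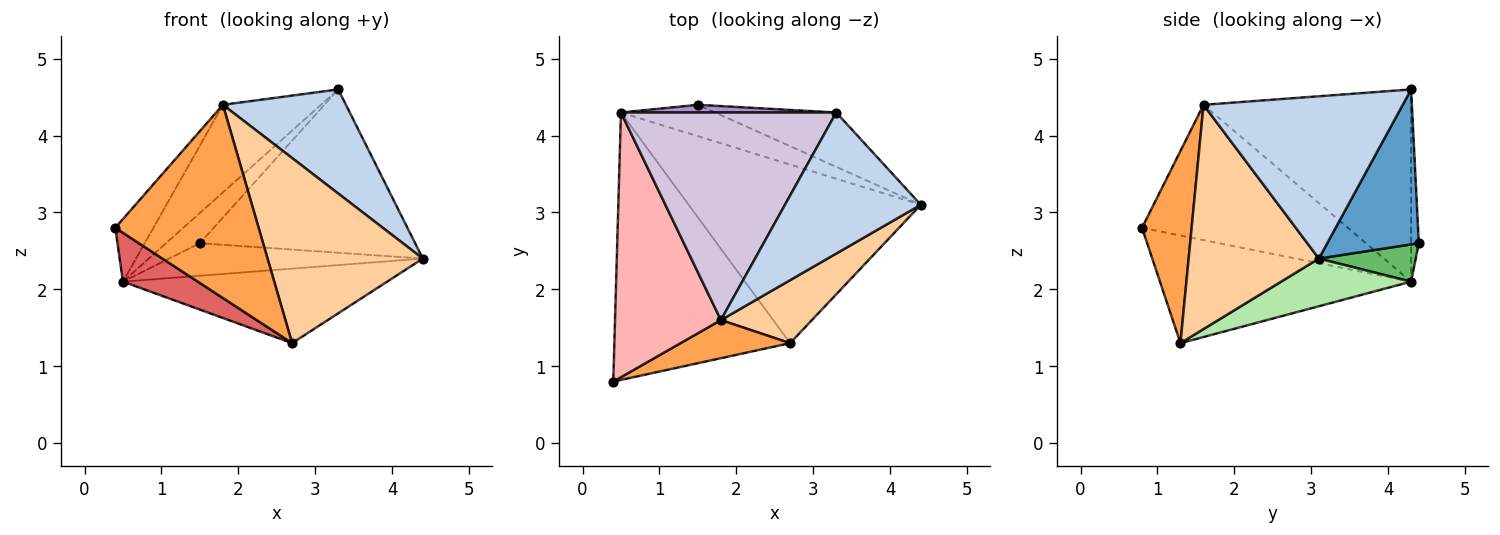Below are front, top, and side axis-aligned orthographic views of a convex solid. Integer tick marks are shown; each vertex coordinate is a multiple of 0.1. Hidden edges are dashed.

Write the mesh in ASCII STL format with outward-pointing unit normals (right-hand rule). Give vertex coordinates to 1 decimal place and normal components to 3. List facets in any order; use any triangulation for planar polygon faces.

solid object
 facet normal 0.374 0.880 -0.293
  outer loop
   vertex 3.3 4.3 4.6
   vertex 4.4 3.1 2.4
   vertex 1.5 4.4 2.6
  endloop
 endfacet
 facet normal 0.693 -0.428 0.580
  outer loop
   vertex 1.8 1.6 4.4
   vertex 4.4 3.1 2.4
   vertex 3.3 4.3 4.6
  endloop
 endfacet
 facet normal 0.321 -0.929 0.183
  outer loop
   vertex 1.8 1.6 4.4
   vertex 0.4 0.8 2.8
   vertex 2.7 1.3 1.3
  endloop
 endfacet
 facet normal 0.622 -0.741 0.252
  outer loop
   vertex 1.8 1.6 4.4
   vertex 2.7 1.3 1.3
   vertex 4.4 3.1 2.4
  endloop
 endfacet
 facet normal 0.265 0.694 -0.669
  outer loop
   vertex 0.5 4.3 2.1
   vertex 1.5 4.4 2.6
   vertex 4.4 3.1 2.4
  endloop
 endfacet
 facet normal 0.186 0.378 -0.907
  outer loop
   vertex 0.5 4.3 2.1
   vertex 4.4 3.1 2.4
   vertex 2.7 1.3 1.3
  endloop
 endfacet
 facet normal -0.516 -0.154 -0.843
  outer loop
   vertex 0.5 4.3 2.1
   vertex 2.7 1.3 1.3
   vertex 0.4 0.8 2.8
  endloop
 endfacet
 facet normal -0.779 0.144 0.610
  outer loop
   vertex 0.5 4.3 2.1
   vertex 0.4 0.8 2.8
   vertex 1.8 1.6 4.4
  endloop
 endfacet
 facet normal -0.215 0.946 0.241
  outer loop
   vertex 0.5 4.3 2.1
   vertex 3.3 4.3 4.6
   vertex 1.5 4.4 2.6
  endloop
 endfacet
 facet normal -0.635 0.300 0.712
  outer loop
   vertex 0.5 4.3 2.1
   vertex 1.8 1.6 4.4
   vertex 3.3 4.3 4.6
  endloop
 endfacet
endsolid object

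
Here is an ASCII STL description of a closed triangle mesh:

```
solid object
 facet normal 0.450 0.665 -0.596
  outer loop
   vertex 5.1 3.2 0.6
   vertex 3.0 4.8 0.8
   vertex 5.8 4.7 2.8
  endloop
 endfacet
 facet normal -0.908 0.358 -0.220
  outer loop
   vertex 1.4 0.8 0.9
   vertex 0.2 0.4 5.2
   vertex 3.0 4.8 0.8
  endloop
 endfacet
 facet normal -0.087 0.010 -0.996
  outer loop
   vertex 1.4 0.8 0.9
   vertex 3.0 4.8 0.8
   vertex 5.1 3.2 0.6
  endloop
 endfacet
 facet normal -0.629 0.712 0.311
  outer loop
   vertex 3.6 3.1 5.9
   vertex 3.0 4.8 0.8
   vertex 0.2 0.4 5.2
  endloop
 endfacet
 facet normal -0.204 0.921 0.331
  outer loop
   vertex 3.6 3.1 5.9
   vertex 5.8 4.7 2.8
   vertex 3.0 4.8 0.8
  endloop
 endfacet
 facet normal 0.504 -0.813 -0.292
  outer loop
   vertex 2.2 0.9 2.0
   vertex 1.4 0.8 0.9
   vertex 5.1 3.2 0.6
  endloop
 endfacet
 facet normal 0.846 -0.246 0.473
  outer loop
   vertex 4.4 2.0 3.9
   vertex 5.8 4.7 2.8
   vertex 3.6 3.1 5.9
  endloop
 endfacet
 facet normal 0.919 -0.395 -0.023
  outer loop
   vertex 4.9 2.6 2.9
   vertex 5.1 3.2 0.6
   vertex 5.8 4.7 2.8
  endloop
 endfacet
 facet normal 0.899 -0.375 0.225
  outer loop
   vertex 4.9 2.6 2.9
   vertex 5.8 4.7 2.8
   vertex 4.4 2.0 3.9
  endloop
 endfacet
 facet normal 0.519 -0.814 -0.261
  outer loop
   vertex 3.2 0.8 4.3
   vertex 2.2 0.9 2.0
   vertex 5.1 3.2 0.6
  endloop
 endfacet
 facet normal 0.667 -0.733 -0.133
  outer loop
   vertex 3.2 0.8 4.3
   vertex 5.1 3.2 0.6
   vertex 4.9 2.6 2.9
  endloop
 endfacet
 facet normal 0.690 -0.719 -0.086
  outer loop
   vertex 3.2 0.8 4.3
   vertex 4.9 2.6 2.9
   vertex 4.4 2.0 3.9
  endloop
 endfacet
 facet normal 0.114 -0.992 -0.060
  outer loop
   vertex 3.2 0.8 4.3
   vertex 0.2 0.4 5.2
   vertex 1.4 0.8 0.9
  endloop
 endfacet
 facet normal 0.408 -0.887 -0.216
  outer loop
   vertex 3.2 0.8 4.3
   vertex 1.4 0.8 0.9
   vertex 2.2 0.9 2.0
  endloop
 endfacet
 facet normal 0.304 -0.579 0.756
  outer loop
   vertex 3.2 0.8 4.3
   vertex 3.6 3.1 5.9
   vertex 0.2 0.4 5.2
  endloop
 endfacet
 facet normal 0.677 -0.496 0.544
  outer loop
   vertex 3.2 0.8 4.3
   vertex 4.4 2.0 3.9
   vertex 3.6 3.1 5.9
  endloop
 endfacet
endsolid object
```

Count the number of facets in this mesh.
16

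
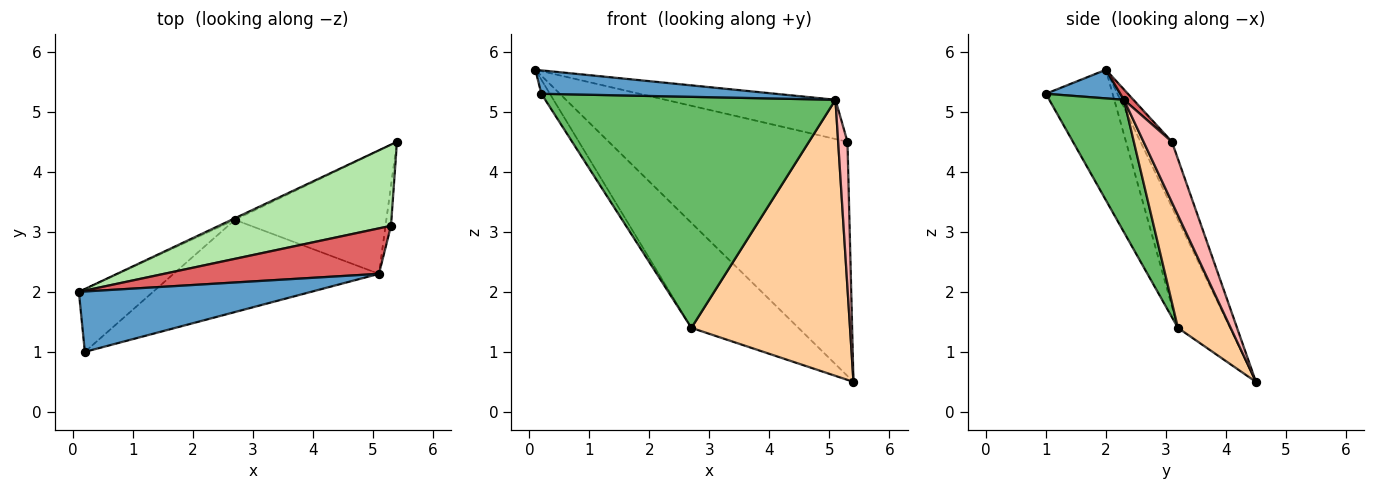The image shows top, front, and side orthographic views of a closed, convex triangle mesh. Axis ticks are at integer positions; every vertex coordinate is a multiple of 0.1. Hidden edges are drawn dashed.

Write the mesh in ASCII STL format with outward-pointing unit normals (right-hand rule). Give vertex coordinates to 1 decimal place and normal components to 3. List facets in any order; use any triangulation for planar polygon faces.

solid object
 facet normal 0.114 -0.359 0.926
  outer loop
   vertex 5.1 2.3 5.2
   vertex 0.1 2.0 5.7
   vertex 0.2 1.0 5.3
  endloop
 endfacet
 facet normal -0.437 0.899 -0.014
  outer loop
   vertex 2.7 3.2 1.4
   vertex 0.1 2.0 5.7
   vertex 5.4 4.5 0.5
  endloop
 endfacet
 facet normal -0.864 0.110 -0.492
  outer loop
   vertex 2.7 3.2 1.4
   vertex 0.2 1.0 5.3
   vertex 0.1 2.0 5.7
  endloop
 endfacet
 facet normal 0.291 -0.874 -0.390
  outer loop
   vertex 2.7 3.2 1.4
   vertex 5.4 4.5 0.5
   vertex 5.1 2.3 5.2
  endloop
 endfacet
 facet normal 0.232 -0.903 -0.361
  outer loop
   vertex 2.7 3.2 1.4
   vertex 5.1 2.3 5.2
   vertex 0.2 1.0 5.3
  endloop
 endfacet
 facet normal -0.123 0.938 0.325
  outer loop
   vertex 5.3 3.1 4.5
   vertex 5.4 4.5 0.5
   vertex 0.1 2.0 5.7
  endloop
 endfacet
 facet normal 0.036 0.653 0.757
  outer loop
   vertex 5.3 3.1 4.5
   vertex 0.1 2.0 5.7
   vertex 5.1 2.3 5.2
  endloop
 endfacet
 facet normal 0.946 -0.311 -0.085
  outer loop
   vertex 5.3 3.1 4.5
   vertex 5.1 2.3 5.2
   vertex 5.4 4.5 0.5
  endloop
 endfacet
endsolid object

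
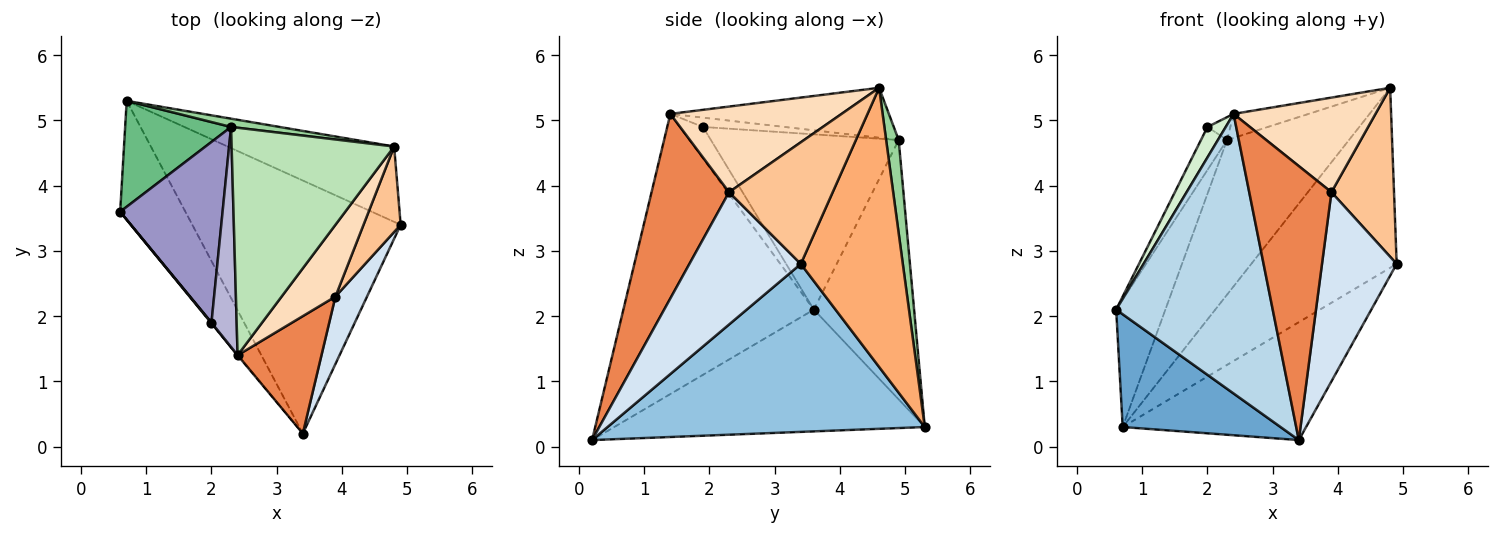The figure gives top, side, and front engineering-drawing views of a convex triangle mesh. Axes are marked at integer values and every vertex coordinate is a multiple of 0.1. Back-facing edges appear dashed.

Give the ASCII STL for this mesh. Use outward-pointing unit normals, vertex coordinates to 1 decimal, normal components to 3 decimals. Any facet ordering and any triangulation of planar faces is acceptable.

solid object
 facet normal -0.804 -0.409 -0.431
  outer loop
   vertex 0.7 5.3 0.3
   vertex 3.4 0.2 0.1
   vertex 0.6 3.6 2.1
  endloop
 endfacet
 facet normal 0.590 0.341 -0.732
  outer loop
   vertex 0.7 5.3 0.3
   vertex 4.9 3.4 2.8
   vertex 3.4 0.2 0.1
  endloop
 endfacet
 facet normal -0.773 -0.635 -0.002
  outer loop
   vertex 2.4 1.4 5.1
   vertex 0.6 3.6 2.1
   vertex 3.4 0.2 0.1
  endloop
 endfacet
 facet normal 0.815 -0.546 0.195
  outer loop
   vertex 3.9 2.3 3.9
   vertex 3.4 0.2 0.1
   vertex 4.9 3.4 2.8
  endloop
 endfacet
 facet normal 0.655 -0.695 0.298
  outer loop
   vertex 3.9 2.3 3.9
   vertex 2.4 1.4 5.1
   vertex 3.4 0.2 0.1
  endloop
 endfacet
 facet normal 0.543 0.774 -0.324
  outer loop
   vertex 4.8 4.6 5.5
   vertex 4.9 3.4 2.8
   vertex 0.7 5.3 0.3
  endloop
 endfacet
 facet normal 0.828 -0.500 0.253
  outer loop
   vertex 4.8 4.6 5.5
   vertex 3.9 2.3 3.9
   vertex 4.9 3.4 2.8
  endloop
 endfacet
 facet normal 0.693 -0.574 0.436
  outer loop
   vertex 4.8 4.6 5.5
   vertex 2.4 1.4 5.1
   vertex 3.9 2.3 3.9
  endloop
 endfacet
 facet normal -0.843 0.414 0.344
  outer loop
   vertex 2.3 4.9 4.7
   vertex 0.7 5.3 0.3
   vertex 0.6 3.6 2.1
  endloop
 endfacet
 facet normal 0.102 0.993 0.053
  outer loop
   vertex 2.3 4.9 4.7
   vertex 4.8 4.6 5.5
   vertex 0.7 5.3 0.3
  endloop
 endfacet
 facet normal -0.292 0.100 0.951
  outer loop
   vertex 2.3 4.9 4.7
   vertex 2.4 1.4 5.1
   vertex 4.8 4.6 5.5
  endloop
 endfacet
 facet normal -0.784 -0.621 0.015
  outer loop
   vertex 2.0 1.9 4.9
   vertex 0.6 3.6 2.1
   vertex 2.4 1.4 5.1
  endloop
 endfacet
 facet normal -0.857 0.119 0.501
  outer loop
   vertex 2.0 1.9 4.9
   vertex 2.3 4.9 4.7
   vertex 0.6 3.6 2.1
  endloop
 endfacet
 facet normal -0.346 0.097 0.933
  outer loop
   vertex 2.0 1.9 4.9
   vertex 2.4 1.4 5.1
   vertex 2.3 4.9 4.7
  endloop
 endfacet
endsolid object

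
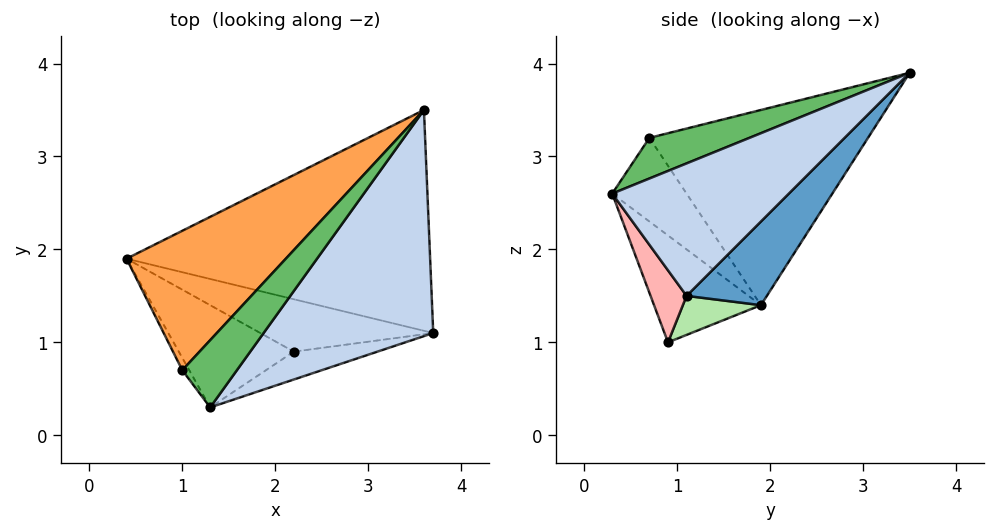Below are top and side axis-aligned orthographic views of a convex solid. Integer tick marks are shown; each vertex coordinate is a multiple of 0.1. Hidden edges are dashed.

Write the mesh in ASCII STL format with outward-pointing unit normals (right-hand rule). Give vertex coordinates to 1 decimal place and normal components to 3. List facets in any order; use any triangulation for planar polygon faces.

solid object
 facet normal 0.190 0.698 -0.690
  outer loop
   vertex 3.6 3.5 3.9
   vertex 3.7 1.1 1.5
   vertex 0.4 1.9 1.4
  endloop
 endfacet
 facet normal 0.489 -0.606 0.627
  outer loop
   vertex 1.3 0.3 2.6
   vertex 3.7 1.1 1.5
   vertex 3.6 3.5 3.9
  endloop
 endfacet
 facet normal -0.676 0.489 0.551
  outer loop
   vertex 1.0 0.7 3.2
   vertex 3.6 3.5 3.9
   vertex 0.4 1.9 1.4
  endloop
 endfacet
 facet normal -0.846 -0.529 -0.070
  outer loop
   vertex 1.0 0.7 3.2
   vertex 0.4 1.9 1.4
   vertex 1.3 0.3 2.6
  endloop
 endfacet
 facet normal 0.477 -0.603 0.640
  outer loop
   vertex 1.0 0.7 3.2
   vertex 1.3 0.3 2.6
   vertex 3.6 3.5 3.9
  endloop
 endfacet
 facet normal 0.173 0.618 -0.767
  outer loop
   vertex 2.2 0.9 1.0
   vertex 0.4 1.9 1.4
   vertex 3.7 1.1 1.5
  endloop
 endfacet
 facet normal -0.498 -0.682 -0.536
  outer loop
   vertex 2.2 0.9 1.0
   vertex 1.3 0.3 2.6
   vertex 0.4 1.9 1.4
  endloop
 endfacet
 facet normal 0.206 -0.949 -0.240
  outer loop
   vertex 2.2 0.9 1.0
   vertex 3.7 1.1 1.5
   vertex 1.3 0.3 2.6
  endloop
 endfacet
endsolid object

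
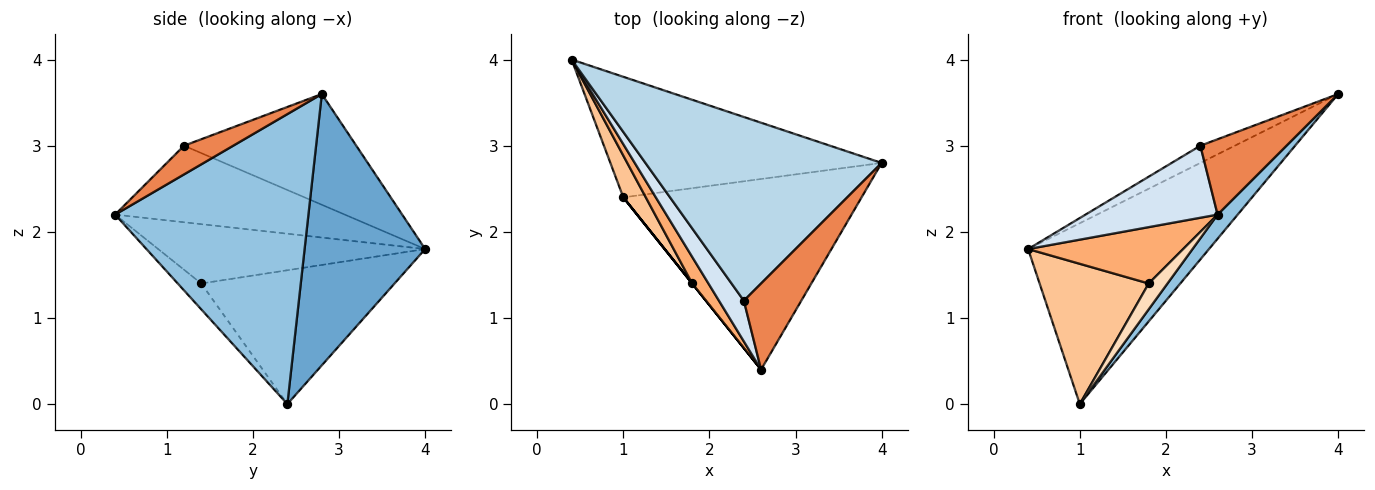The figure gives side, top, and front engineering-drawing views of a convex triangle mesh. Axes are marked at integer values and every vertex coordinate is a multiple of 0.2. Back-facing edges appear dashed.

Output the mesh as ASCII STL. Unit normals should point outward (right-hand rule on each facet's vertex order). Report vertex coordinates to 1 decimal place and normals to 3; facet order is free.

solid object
 facet normal 0.485 0.728 -0.485
  outer loop
   vertex 1.0 2.4 0.0
   vertex 0.4 4.0 1.8
   vertex 4.0 2.8 3.6
  endloop
 endfacet
 facet normal 0.770 -0.080 -0.633
  outer loop
   vertex 1.0 2.4 0.0
   vertex 4.0 2.8 3.6
   vertex 2.6 0.4 2.2
  endloop
 endfacet
 facet normal -0.423 0.085 0.902
  outer loop
   vertex 2.4 1.2 3.0
   vertex 4.0 2.8 3.6
   vertex 0.4 4.0 1.8
  endloop
 endfacet
 facet normal -0.834 -0.480 0.271
  outer loop
   vertex 2.4 1.2 3.0
   vertex 0.4 4.0 1.8
   vertex 2.6 0.4 2.2
  endloop
 endfacet
 facet normal 0.352 -0.616 0.704
  outer loop
   vertex 2.4 1.2 3.0
   vertex 2.6 0.4 2.2
   vertex 4.0 2.8 3.6
  endloop
 endfacet
 facet normal -0.841 -0.489 0.231
  outer loop
   vertex 1.8 1.4 1.4
   vertex 2.6 0.4 2.2
   vertex 0.4 4.0 1.8
  endloop
 endfacet
 facet normal -0.862 -0.486 0.145
  outer loop
   vertex 1.8 1.4 1.4
   vertex 0.4 4.0 1.8
   vertex 1.0 2.4 0.0
  endloop
 endfacet
 facet normal -0.781 -0.625 0.000
  outer loop
   vertex 1.8 1.4 1.4
   vertex 1.0 2.4 0.0
   vertex 2.6 0.4 2.2
  endloop
 endfacet
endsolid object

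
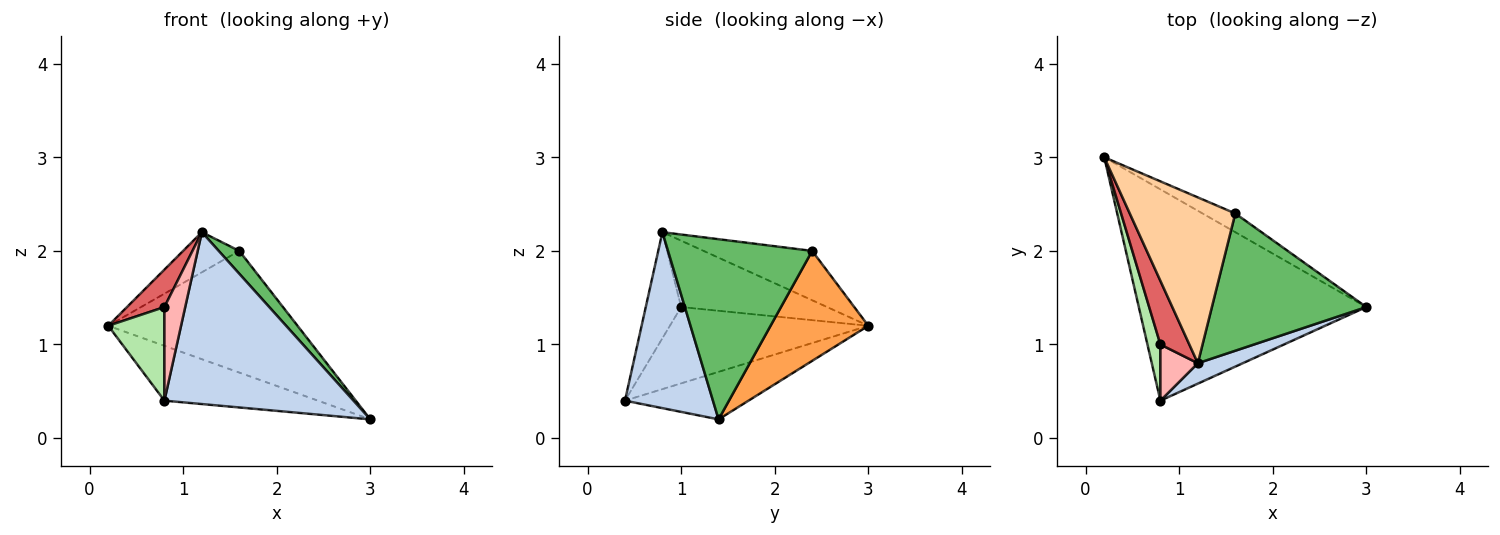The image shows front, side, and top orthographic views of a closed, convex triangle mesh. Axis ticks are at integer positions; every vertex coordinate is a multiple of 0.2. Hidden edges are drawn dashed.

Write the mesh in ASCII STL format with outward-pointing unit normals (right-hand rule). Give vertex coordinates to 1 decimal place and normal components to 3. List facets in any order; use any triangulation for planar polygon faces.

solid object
 facet normal -0.198 0.246 -0.949
  outer loop
   vertex 0.8 0.4 0.4
   vertex 0.2 3.0 1.2
   vertex 3.0 1.4 0.2
  endloop
 endfacet
 facet normal 0.419 -0.901 0.107
  outer loop
   vertex 1.2 0.8 2.2
   vertex 0.8 0.4 0.4
   vertex 3.0 1.4 0.2
  endloop
 endfacet
 facet normal 0.455 0.880 -0.135
  outer loop
   vertex 1.6 2.4 2.0
   vertex 3.0 1.4 0.2
   vertex 0.2 3.0 1.2
  endloop
 endfacet
 facet normal -0.414 0.214 0.885
  outer loop
   vertex 1.6 2.4 2.0
   vertex 0.2 3.0 1.2
   vertex 1.2 0.8 2.2
  endloop
 endfacet
 facet normal 0.755 -0.108 0.647
  outer loop
   vertex 1.6 2.4 2.0
   vertex 1.2 0.8 2.2
   vertex 3.0 1.4 0.2
  endloop
 endfacet
 facet normal -0.950 -0.269 0.161
  outer loop
   vertex 0.8 1.0 1.4
   vertex 0.2 3.0 1.2
   vertex 0.8 0.4 0.4
  endloop
 endfacet
 facet normal -0.892 -0.229 0.389
  outer loop
   vertex 0.8 1.0 1.4
   vertex 1.2 0.8 2.2
   vertex 0.2 3.0 1.2
  endloop
 endfacet
 facet normal -0.825 -0.485 0.291
  outer loop
   vertex 0.8 1.0 1.4
   vertex 0.8 0.4 0.4
   vertex 1.2 0.8 2.2
  endloop
 endfacet
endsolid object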